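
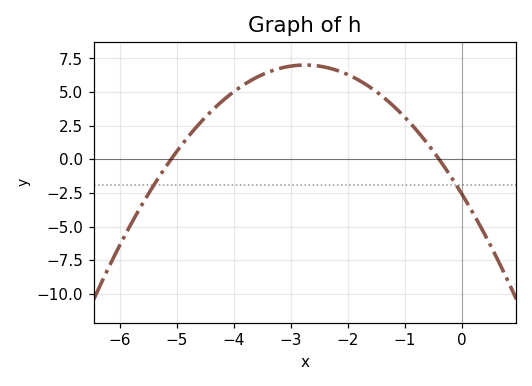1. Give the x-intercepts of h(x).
-5.1, -0.4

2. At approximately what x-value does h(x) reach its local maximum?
-2.8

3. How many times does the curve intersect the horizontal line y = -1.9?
2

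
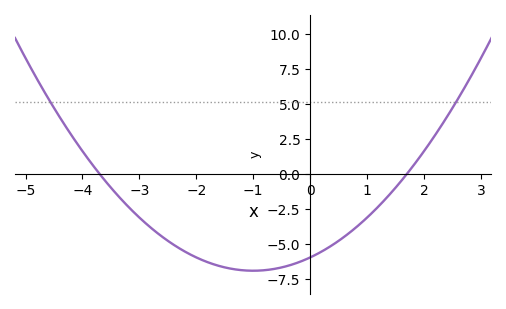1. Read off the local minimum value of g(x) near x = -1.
-7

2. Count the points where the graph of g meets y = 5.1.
2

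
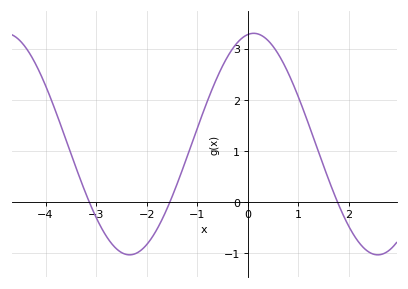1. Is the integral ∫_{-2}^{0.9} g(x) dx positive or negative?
positive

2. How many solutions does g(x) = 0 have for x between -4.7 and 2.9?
3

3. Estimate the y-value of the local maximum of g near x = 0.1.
3.3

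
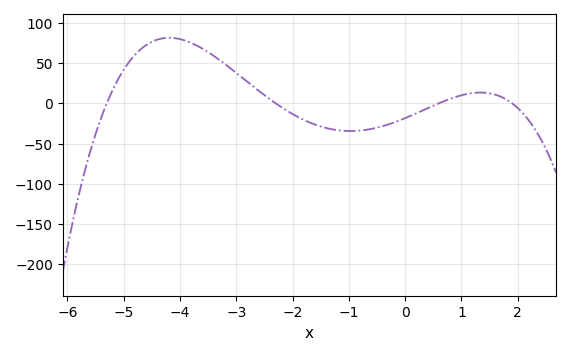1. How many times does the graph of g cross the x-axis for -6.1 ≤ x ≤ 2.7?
4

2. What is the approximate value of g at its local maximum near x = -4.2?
80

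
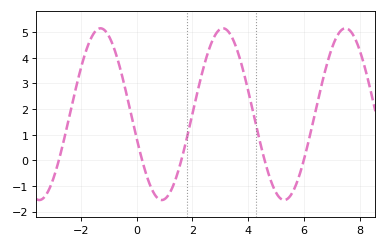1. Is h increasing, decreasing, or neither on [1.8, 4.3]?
neither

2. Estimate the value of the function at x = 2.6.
4.33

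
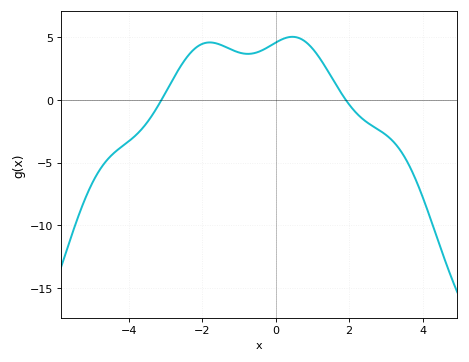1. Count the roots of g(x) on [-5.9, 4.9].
2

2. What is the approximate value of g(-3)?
0.5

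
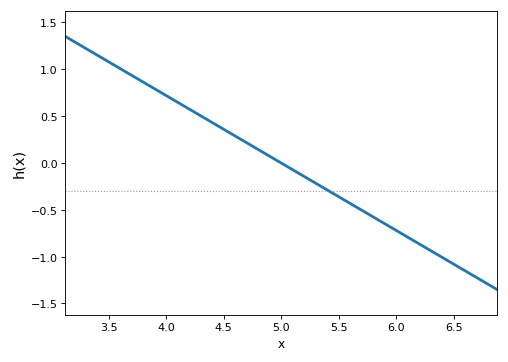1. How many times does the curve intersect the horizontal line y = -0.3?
1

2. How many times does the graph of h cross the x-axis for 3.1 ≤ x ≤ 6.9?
1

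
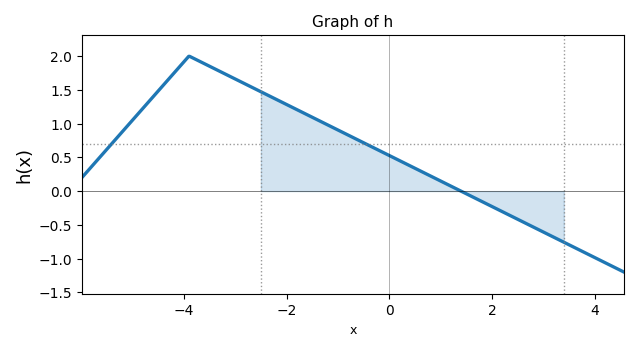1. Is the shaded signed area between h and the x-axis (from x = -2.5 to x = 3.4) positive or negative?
positive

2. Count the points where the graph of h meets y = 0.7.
2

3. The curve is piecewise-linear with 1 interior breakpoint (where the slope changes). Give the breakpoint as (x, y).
(-3.9, 2)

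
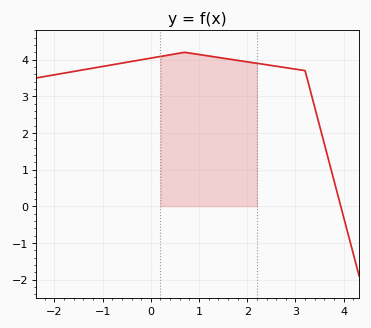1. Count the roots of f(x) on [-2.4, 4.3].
1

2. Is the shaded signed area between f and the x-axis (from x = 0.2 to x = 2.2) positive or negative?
positive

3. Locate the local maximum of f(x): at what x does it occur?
0.7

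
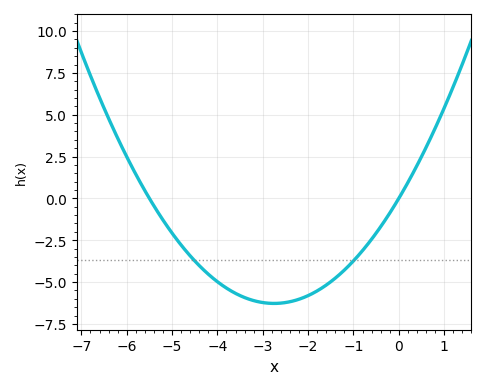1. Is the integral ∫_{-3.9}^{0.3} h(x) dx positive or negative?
negative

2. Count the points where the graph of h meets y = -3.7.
2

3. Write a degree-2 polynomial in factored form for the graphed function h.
y = 0.83(x + 5.5)(x - 0)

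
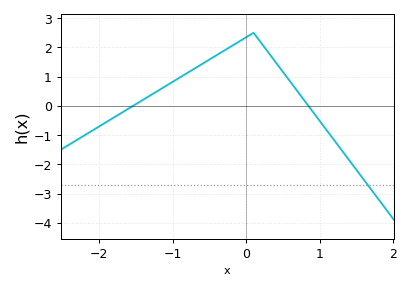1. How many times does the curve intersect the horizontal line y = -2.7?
1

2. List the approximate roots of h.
-1.54, 0.846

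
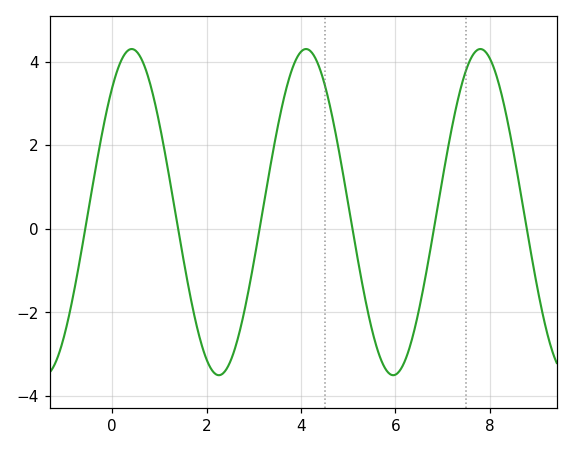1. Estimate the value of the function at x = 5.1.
0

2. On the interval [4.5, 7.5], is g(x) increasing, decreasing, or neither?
neither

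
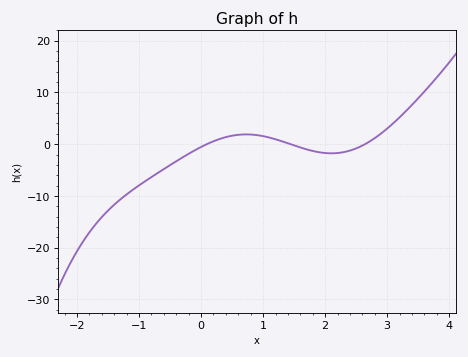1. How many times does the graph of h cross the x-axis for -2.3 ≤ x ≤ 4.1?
3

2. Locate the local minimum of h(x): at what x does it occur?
2.1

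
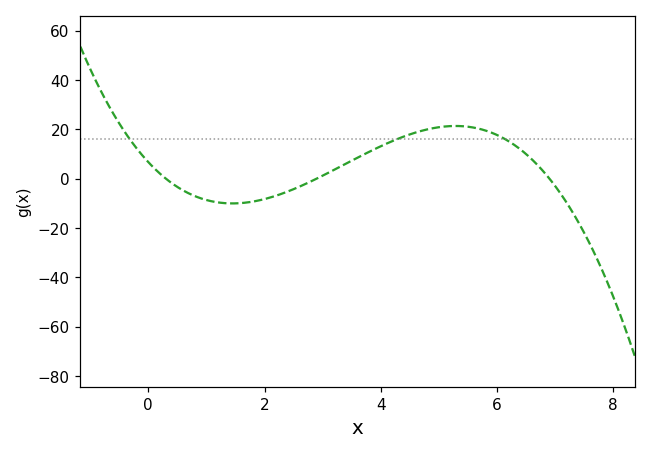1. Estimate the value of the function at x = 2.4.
-5.24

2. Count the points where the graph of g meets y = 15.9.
3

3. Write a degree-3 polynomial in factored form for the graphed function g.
y = -1.11(x - 0.3)(x - 2.9)(x - 6.9)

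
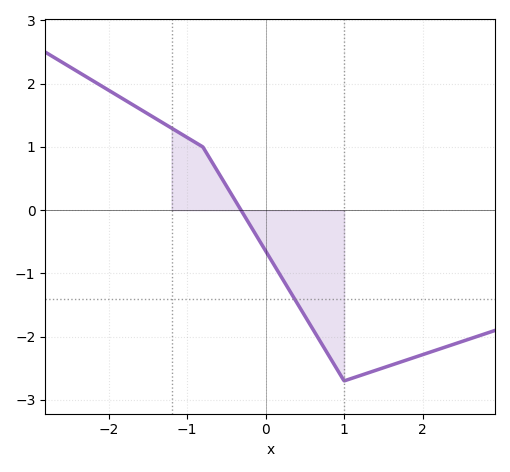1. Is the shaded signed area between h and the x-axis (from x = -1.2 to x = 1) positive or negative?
negative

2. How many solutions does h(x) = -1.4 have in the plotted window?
1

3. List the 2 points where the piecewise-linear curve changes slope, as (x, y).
(-0.8, 1); (1, -2.7)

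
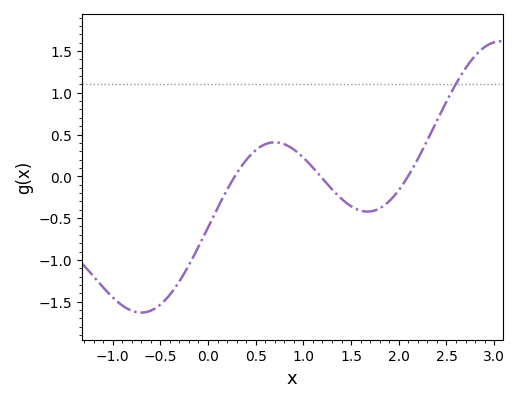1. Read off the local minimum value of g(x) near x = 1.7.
-0.4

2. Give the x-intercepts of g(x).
0.3, 1.2, 2.1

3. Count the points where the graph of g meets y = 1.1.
1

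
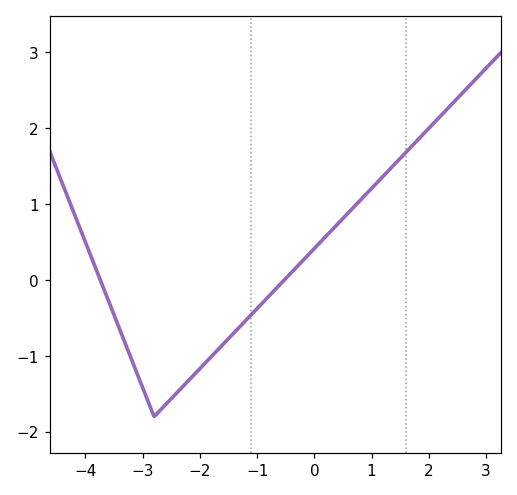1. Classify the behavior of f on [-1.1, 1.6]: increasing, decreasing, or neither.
increasing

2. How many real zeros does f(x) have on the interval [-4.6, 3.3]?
2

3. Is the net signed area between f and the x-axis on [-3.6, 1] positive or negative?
negative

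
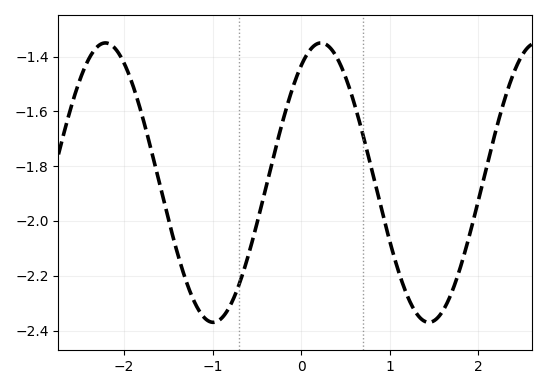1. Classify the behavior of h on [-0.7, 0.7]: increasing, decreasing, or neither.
neither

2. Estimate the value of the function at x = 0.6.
-1.57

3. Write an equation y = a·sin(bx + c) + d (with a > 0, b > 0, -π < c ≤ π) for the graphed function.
y = 0.51sin(2.58x + 0.99) - 1.86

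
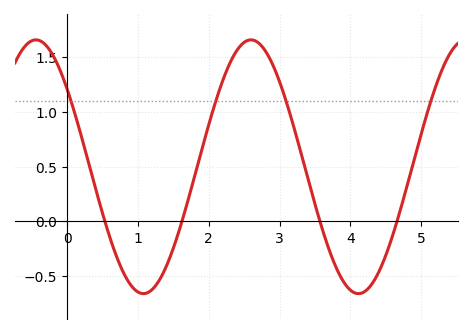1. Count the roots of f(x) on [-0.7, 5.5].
4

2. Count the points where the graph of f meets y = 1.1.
4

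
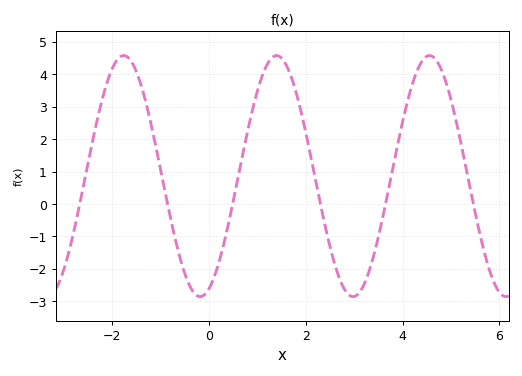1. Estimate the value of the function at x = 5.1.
2.59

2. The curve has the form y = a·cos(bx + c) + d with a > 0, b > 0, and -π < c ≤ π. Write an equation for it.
y = 3.72cos(1.99x - 2.78) + 0.86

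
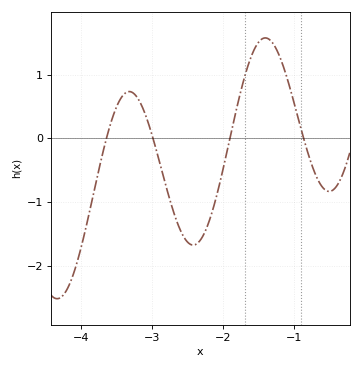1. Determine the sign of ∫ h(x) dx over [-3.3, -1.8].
negative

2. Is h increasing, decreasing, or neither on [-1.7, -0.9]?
neither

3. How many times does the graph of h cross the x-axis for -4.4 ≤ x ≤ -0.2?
4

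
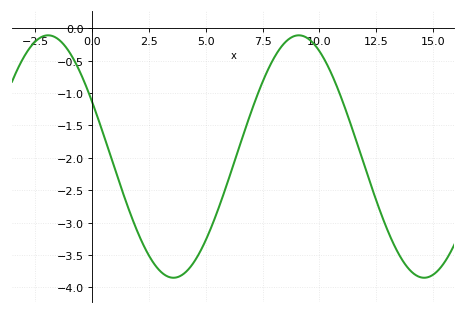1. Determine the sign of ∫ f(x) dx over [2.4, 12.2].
negative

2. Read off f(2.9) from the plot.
-3.71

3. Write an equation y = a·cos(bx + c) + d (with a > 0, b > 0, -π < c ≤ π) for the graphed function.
y = 1.87cos(0.57x + 1.1) - 1.98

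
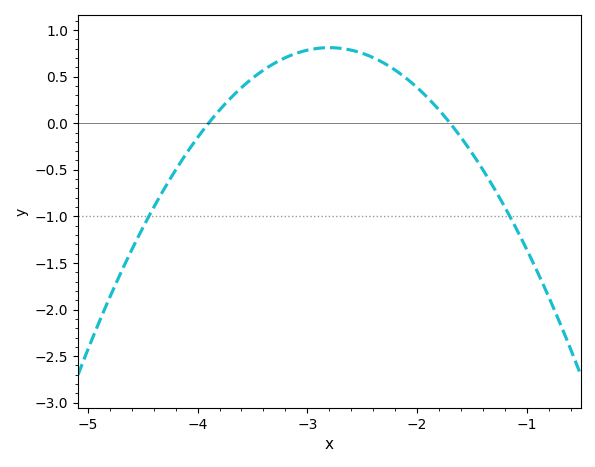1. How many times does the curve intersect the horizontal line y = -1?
2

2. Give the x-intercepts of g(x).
-3.9, -1.7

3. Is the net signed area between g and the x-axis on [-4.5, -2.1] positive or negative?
positive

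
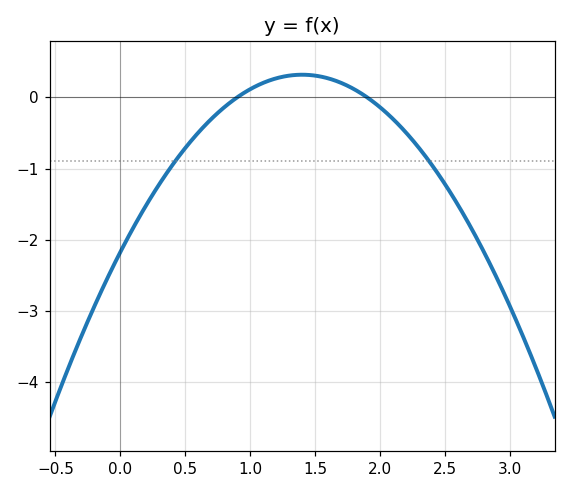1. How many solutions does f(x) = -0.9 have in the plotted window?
2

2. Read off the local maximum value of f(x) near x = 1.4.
0.317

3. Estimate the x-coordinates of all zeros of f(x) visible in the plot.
0.9, 1.9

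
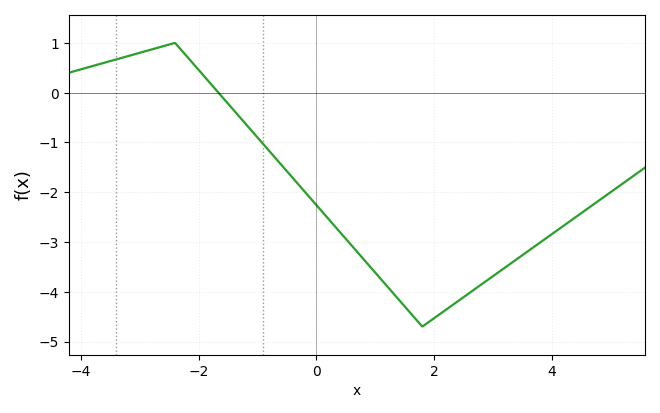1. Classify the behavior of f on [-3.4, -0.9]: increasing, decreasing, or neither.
neither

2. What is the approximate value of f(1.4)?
-4.2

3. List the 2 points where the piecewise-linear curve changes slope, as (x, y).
(-2.4, 1); (1.8, -4.7)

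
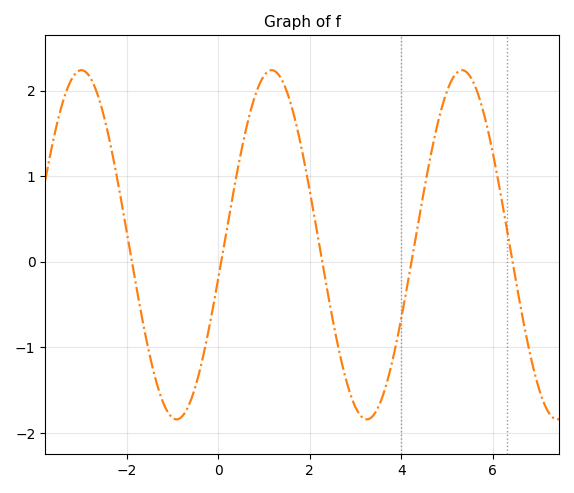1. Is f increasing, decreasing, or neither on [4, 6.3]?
neither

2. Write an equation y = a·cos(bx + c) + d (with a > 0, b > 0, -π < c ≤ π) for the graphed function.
y = 2.04cos(1.5x - 1.8) + 0.2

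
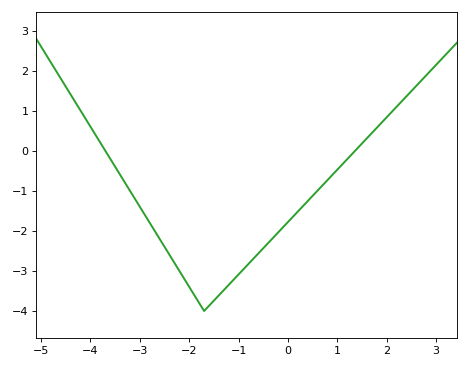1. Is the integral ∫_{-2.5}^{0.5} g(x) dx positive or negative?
negative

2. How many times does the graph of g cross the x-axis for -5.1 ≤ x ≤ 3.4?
2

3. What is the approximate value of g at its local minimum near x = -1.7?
-4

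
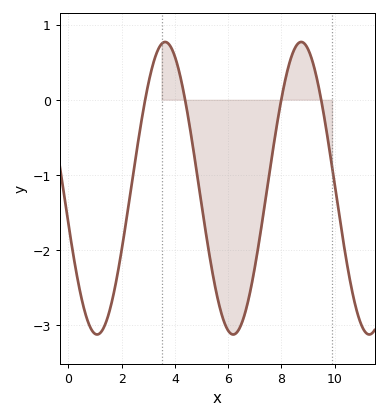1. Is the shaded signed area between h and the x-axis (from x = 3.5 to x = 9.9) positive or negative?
negative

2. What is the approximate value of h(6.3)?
-3.1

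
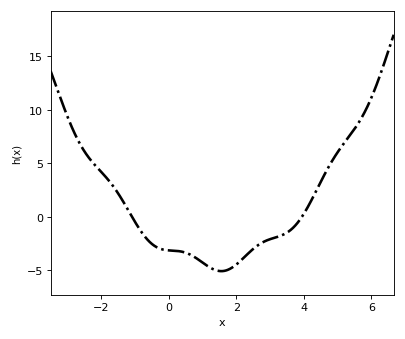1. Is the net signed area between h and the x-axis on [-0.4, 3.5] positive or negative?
negative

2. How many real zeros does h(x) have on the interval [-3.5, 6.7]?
2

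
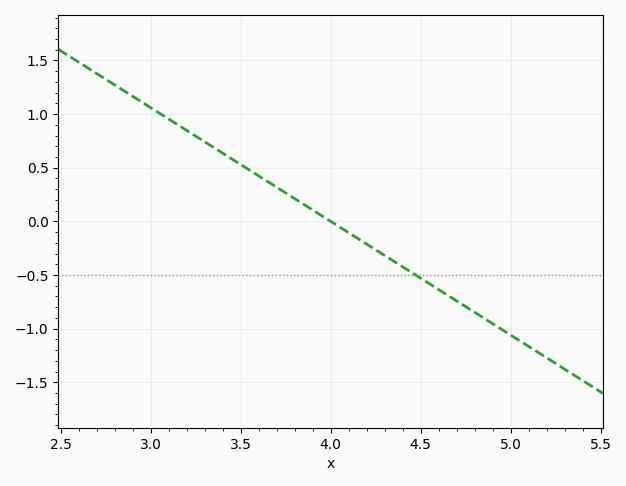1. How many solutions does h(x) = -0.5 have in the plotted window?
1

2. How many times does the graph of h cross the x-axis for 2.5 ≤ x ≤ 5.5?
1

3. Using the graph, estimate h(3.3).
0.75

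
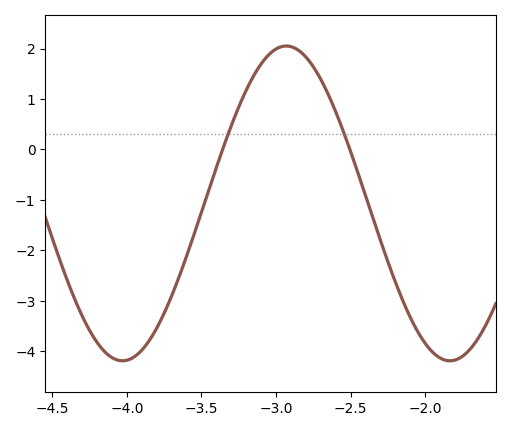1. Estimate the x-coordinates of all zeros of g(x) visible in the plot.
-3.35, -2.5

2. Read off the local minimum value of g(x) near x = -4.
-4.2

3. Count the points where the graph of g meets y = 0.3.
2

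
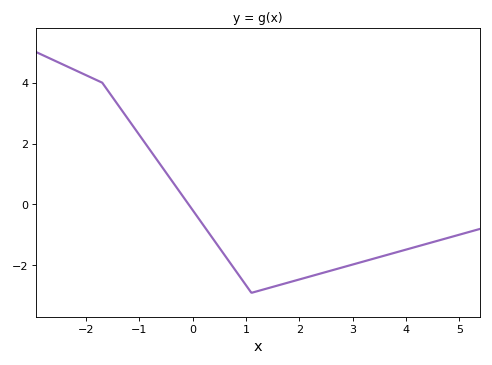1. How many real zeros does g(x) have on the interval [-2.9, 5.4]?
1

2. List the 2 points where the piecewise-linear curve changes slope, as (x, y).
(-1.7, 4); (1.1, -2.9)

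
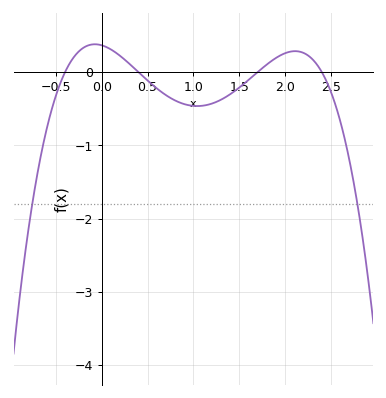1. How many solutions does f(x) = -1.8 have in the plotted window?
2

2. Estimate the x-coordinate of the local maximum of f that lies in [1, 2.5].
2.11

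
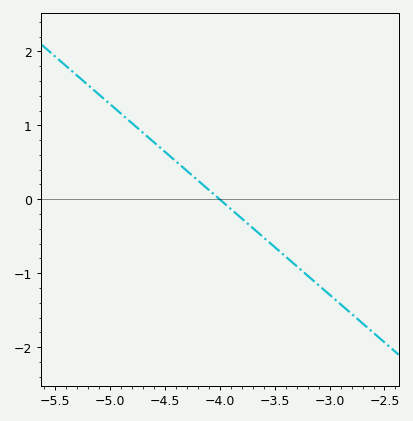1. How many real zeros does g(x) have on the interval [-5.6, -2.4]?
1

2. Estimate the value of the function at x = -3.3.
-0.9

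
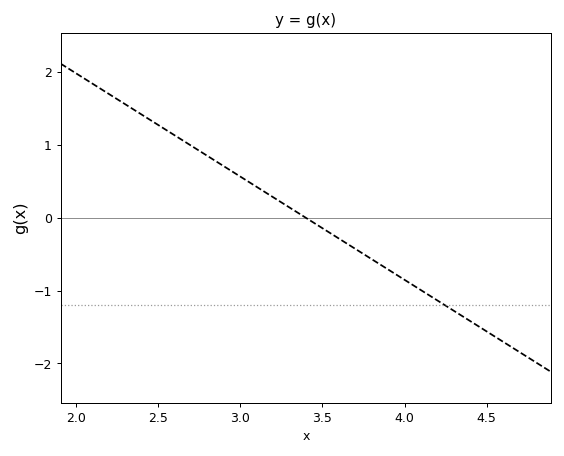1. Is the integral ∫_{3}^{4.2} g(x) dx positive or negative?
negative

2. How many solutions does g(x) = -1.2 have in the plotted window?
1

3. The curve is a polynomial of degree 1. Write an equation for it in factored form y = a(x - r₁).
y = -1.42(x - 3.4)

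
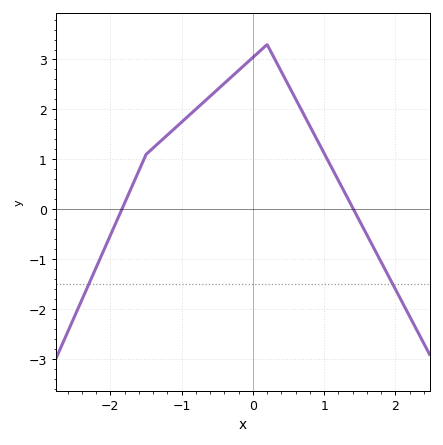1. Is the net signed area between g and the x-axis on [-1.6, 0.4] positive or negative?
positive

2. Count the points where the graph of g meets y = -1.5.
2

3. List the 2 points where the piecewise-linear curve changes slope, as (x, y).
(-1.5, 1.1); (0.2, 3.3)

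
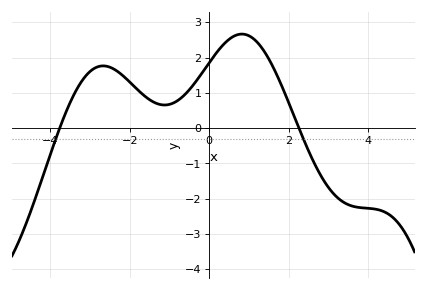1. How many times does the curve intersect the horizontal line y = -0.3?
2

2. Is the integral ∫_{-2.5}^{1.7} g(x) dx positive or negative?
positive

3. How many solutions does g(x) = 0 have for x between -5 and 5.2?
2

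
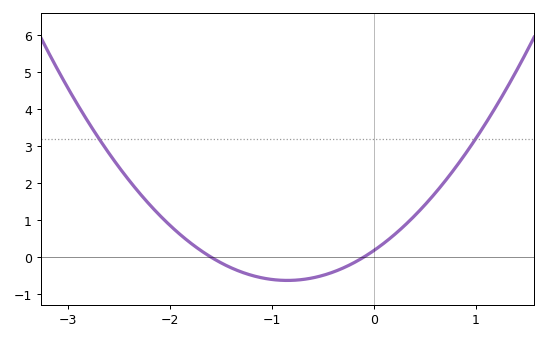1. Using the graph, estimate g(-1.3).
-0.403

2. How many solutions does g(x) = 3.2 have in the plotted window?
2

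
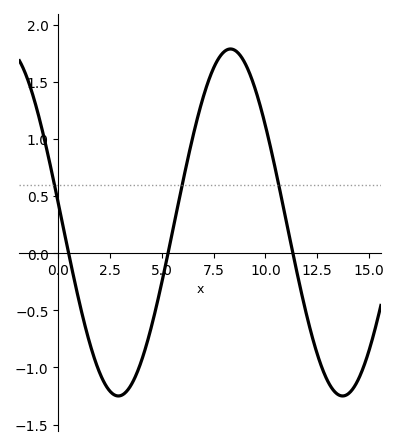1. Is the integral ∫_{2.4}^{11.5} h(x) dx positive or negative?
positive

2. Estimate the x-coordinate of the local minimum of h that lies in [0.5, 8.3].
2.89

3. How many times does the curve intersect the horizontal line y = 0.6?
3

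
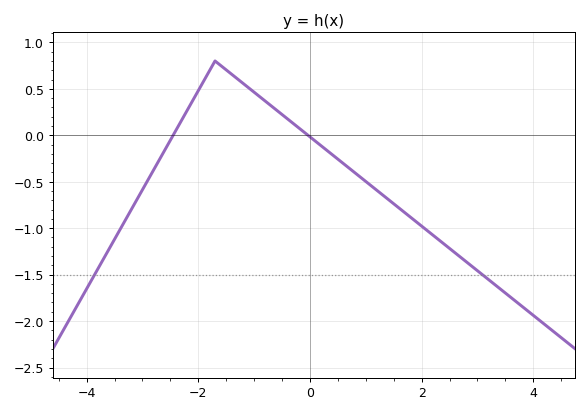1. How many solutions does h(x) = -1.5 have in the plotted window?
2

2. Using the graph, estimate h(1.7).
-0.833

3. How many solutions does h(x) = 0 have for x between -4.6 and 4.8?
2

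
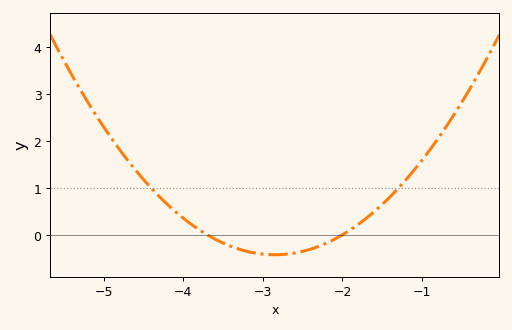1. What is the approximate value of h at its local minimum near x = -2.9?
-0.426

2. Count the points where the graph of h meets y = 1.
2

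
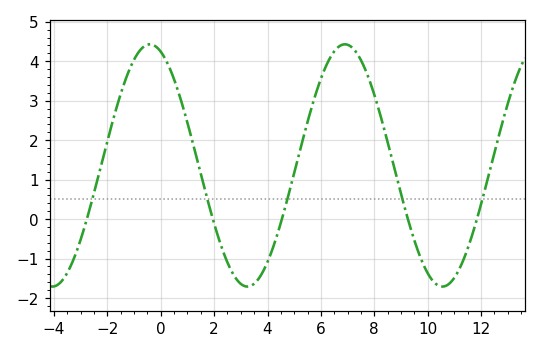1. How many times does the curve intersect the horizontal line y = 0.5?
5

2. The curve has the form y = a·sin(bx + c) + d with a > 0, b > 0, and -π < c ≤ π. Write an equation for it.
y = 3.07sin(0.86x + 1.9) + 1.36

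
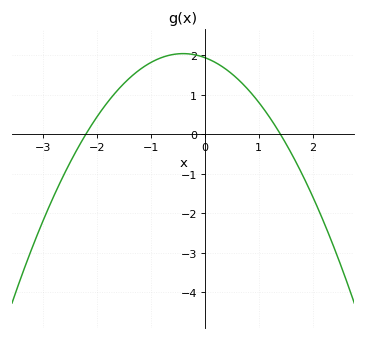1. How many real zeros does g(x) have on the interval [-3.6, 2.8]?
2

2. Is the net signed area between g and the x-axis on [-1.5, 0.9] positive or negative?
positive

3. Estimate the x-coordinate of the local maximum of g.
-0.4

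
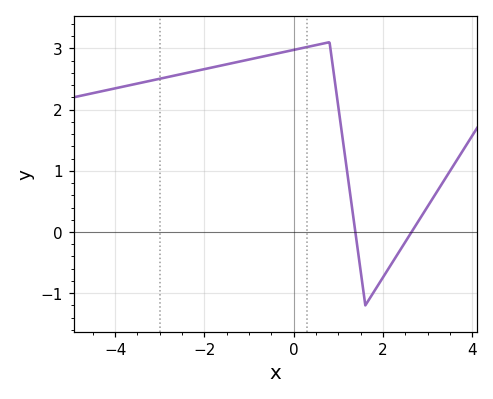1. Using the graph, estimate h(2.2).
-0.505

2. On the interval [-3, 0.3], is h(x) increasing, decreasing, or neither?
increasing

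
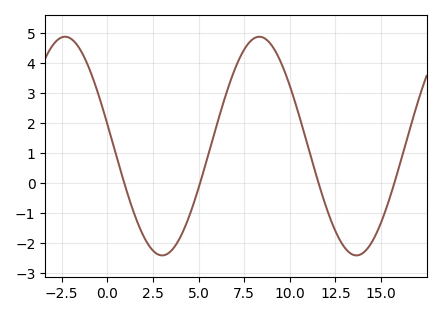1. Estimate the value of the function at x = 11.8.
-0.436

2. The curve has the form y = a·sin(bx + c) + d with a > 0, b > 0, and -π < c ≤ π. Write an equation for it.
y = 3.65sin(0.59x + 2.94) + 1.24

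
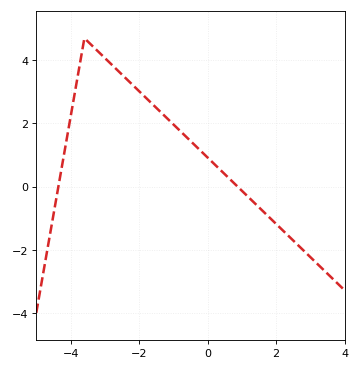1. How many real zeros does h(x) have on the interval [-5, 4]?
2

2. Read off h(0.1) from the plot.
0.813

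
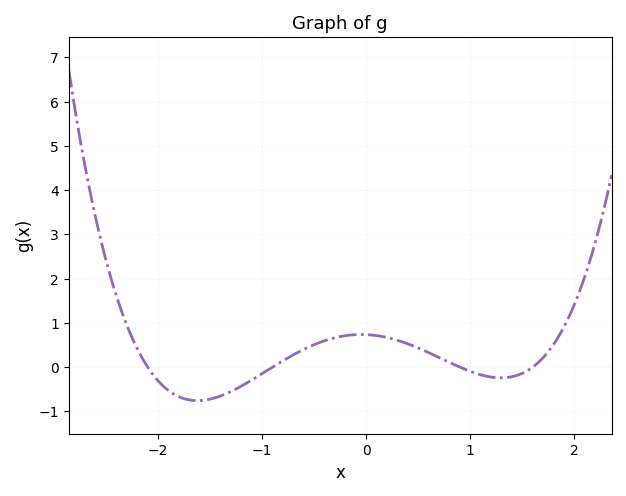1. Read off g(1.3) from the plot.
-0.2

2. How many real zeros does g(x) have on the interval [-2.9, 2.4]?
4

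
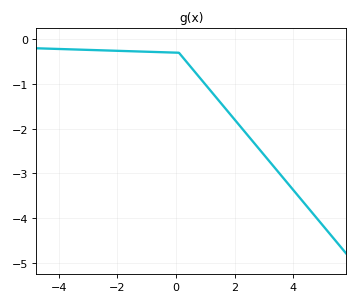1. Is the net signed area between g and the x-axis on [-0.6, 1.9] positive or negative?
negative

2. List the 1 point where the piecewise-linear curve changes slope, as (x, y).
(0.1, -0.3)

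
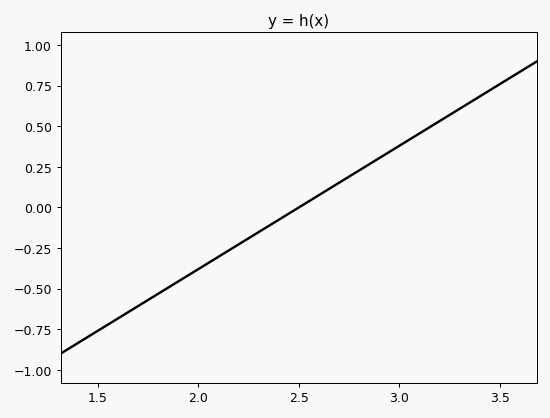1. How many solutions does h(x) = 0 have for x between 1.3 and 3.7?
1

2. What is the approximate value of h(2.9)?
0.3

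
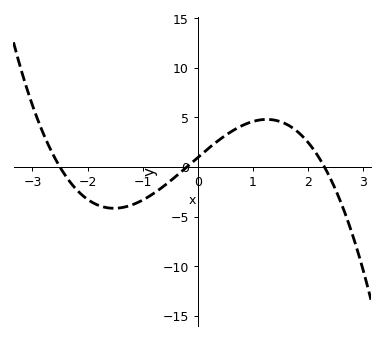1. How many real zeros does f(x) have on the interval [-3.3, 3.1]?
3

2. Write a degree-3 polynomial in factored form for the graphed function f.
y = -0.84(x + 2.5)(x + 0.2)(x - 2.3)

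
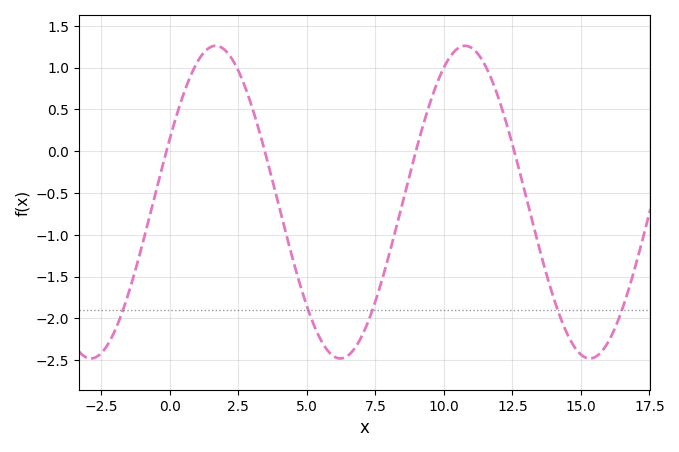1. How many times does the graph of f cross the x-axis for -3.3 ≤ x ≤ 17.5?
4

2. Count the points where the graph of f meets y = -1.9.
5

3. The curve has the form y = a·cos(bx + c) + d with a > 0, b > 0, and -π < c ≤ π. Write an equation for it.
y = 1.87cos(0.69x - 1.1) - 0.61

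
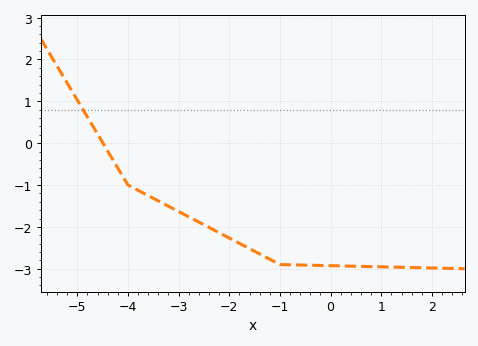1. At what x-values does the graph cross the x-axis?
-4.4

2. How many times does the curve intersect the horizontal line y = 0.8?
1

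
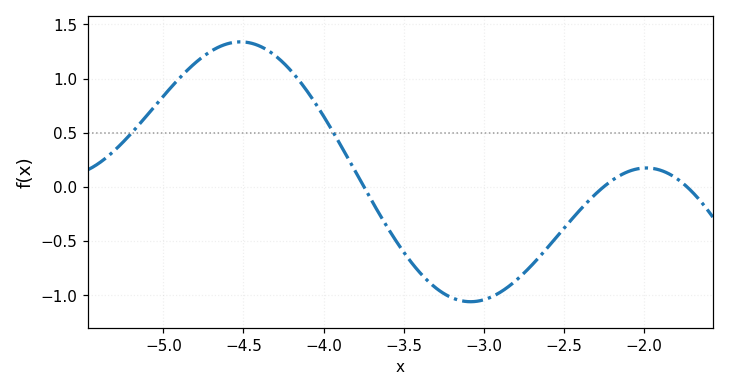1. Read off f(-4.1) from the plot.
0.878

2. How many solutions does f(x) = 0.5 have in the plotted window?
2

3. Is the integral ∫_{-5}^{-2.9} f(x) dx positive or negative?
positive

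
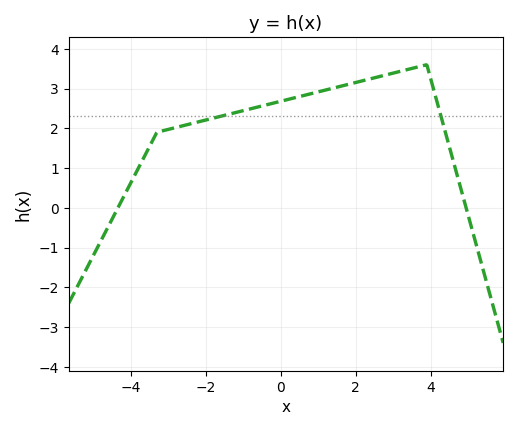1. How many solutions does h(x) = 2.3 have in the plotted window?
2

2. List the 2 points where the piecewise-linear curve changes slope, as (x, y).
(-3.3, 1.9); (3.9, 3.6)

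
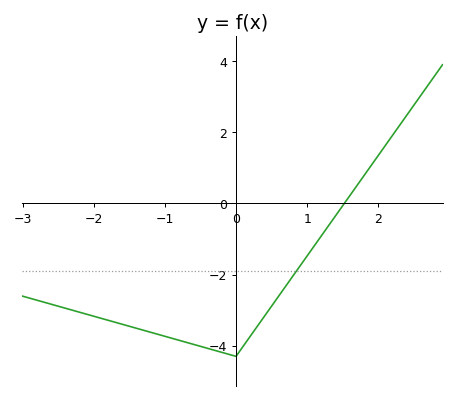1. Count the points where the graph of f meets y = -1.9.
1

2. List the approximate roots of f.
1.52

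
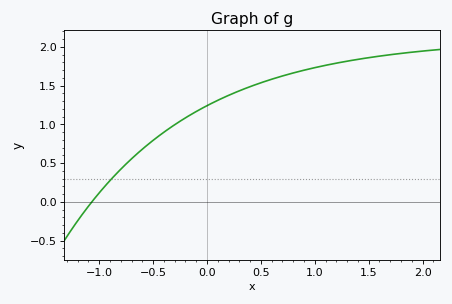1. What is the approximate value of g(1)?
1.75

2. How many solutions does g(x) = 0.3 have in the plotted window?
1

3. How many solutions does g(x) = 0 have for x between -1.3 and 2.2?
1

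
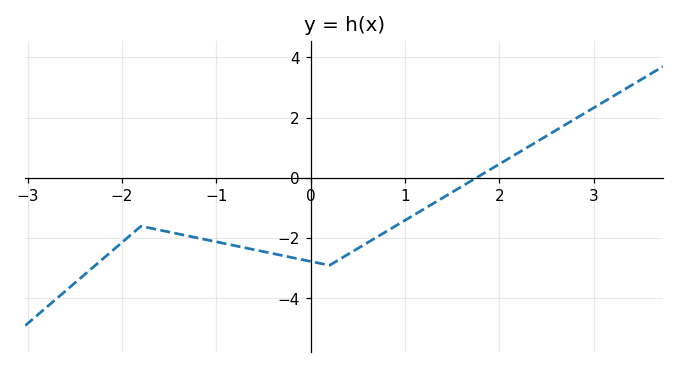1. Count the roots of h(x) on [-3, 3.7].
1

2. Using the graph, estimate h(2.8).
1.95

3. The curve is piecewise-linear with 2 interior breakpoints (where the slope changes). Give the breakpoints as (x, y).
(-1.8, -1.6); (0.2, -2.9)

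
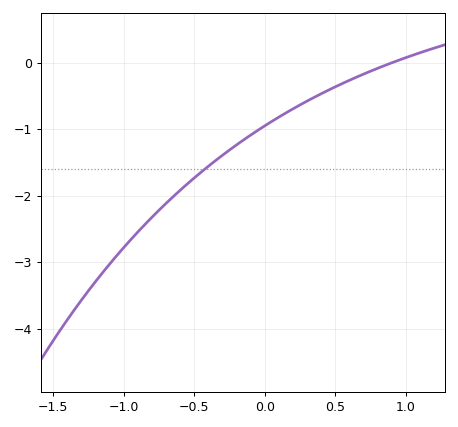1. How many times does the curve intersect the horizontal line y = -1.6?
1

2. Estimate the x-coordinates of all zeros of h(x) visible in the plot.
0.903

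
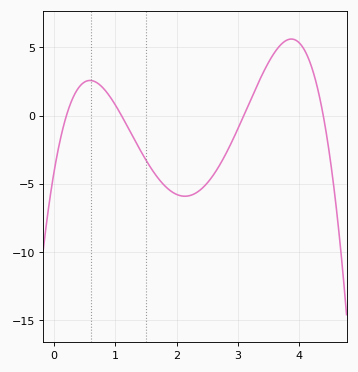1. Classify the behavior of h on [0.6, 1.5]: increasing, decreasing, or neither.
decreasing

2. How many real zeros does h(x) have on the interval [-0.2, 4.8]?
4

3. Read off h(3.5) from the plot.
3.85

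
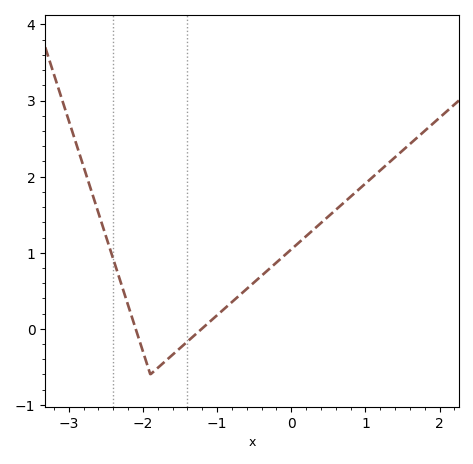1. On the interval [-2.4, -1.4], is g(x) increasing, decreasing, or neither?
neither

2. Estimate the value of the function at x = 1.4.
2.3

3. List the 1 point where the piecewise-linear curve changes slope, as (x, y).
(-1.9, -0.6)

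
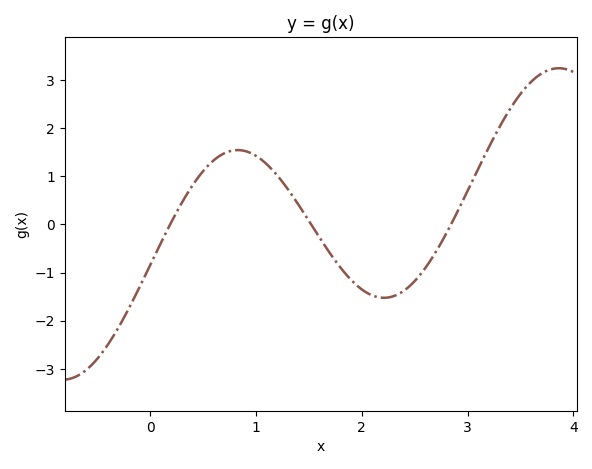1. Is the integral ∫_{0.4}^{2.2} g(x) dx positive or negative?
positive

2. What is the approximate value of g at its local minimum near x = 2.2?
-1.5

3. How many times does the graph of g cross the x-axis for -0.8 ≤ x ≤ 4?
3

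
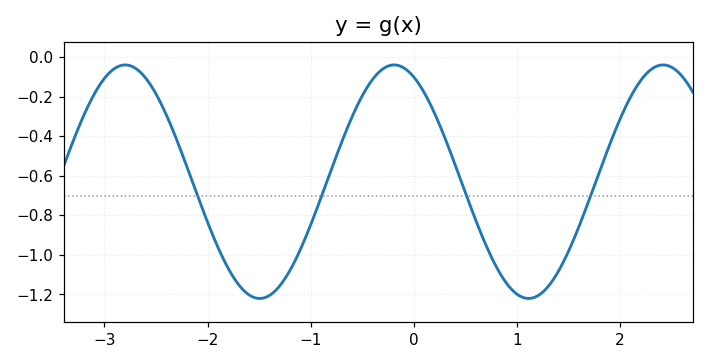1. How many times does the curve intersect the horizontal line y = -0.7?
4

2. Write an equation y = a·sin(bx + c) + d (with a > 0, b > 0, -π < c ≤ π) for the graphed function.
y = 0.59sin(2.4x + 2) - 0.63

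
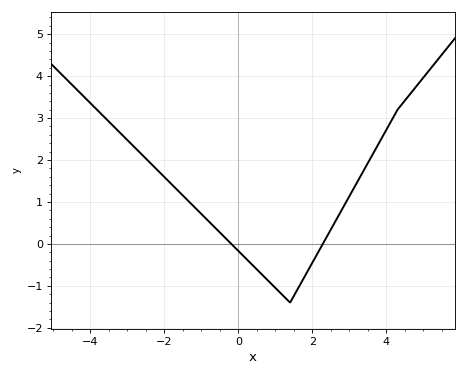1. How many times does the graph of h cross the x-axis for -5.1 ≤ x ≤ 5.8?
2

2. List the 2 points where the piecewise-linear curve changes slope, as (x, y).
(1.4, -1.4); (4.3, 3.2)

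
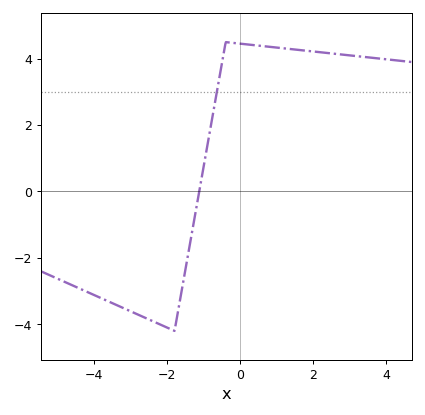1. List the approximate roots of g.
-1.12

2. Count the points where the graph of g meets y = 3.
1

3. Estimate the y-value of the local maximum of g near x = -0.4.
4.5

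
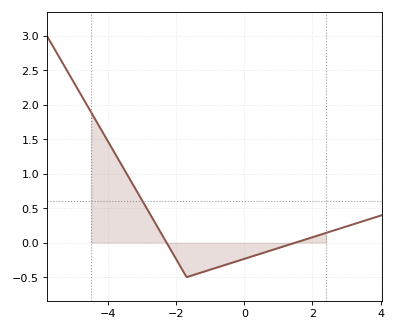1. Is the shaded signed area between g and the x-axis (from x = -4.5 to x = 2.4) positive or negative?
positive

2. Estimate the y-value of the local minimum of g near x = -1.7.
-0.5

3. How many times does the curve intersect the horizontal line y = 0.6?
1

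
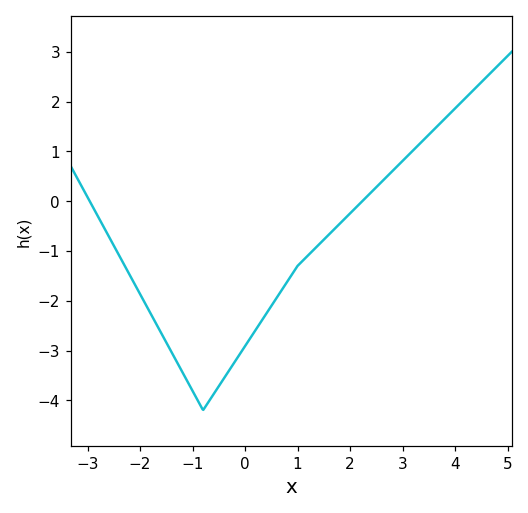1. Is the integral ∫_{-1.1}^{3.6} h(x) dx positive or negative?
negative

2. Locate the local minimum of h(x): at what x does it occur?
-0.8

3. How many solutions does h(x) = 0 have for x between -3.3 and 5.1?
2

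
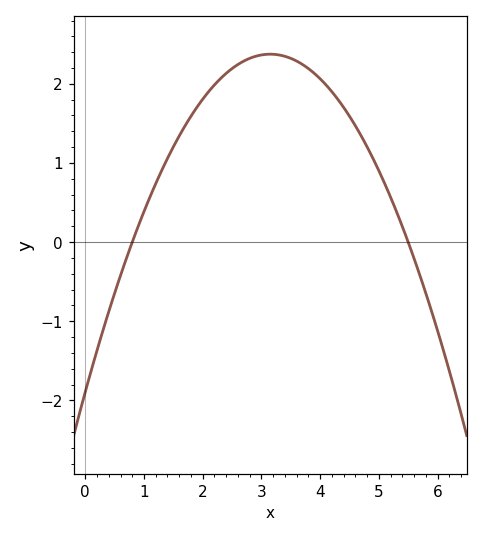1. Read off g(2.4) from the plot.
2.13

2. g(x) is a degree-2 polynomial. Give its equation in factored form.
y = -0.43(x - 0.8)(x - 5.5)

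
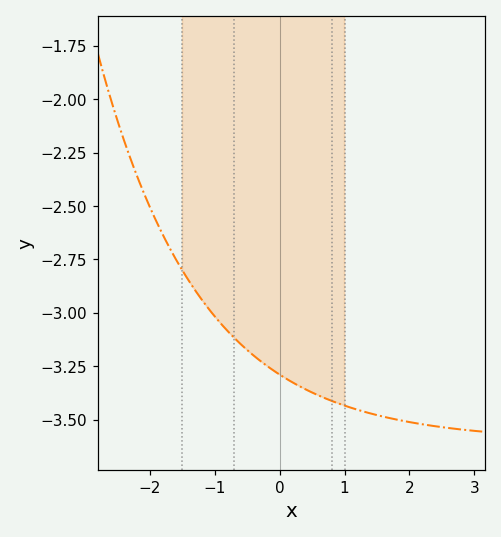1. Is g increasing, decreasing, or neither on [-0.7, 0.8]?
decreasing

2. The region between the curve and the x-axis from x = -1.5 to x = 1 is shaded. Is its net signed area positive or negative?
negative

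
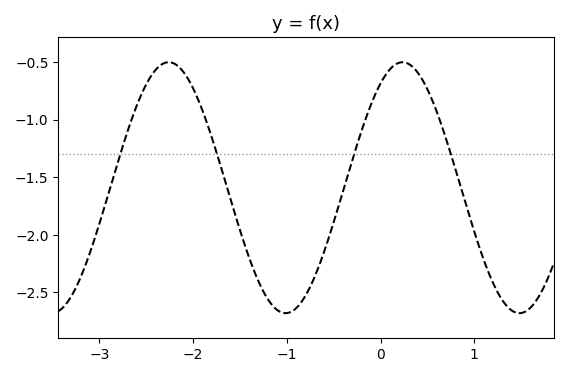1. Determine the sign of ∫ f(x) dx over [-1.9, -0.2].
negative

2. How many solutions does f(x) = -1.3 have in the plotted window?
4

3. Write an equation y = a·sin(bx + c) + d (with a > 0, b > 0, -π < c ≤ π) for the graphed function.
y = 1.09sin(2.52x + 0.982) - 1.59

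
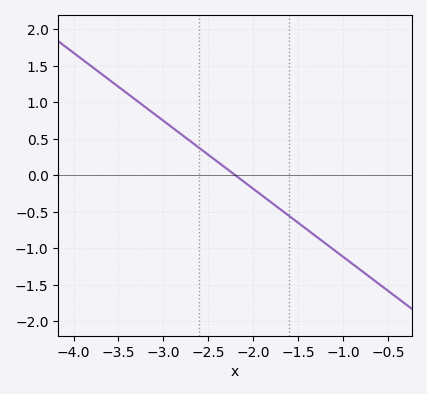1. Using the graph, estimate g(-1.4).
-0.744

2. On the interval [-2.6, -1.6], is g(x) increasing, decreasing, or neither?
decreasing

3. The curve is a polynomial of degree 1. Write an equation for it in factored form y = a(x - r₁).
y = -0.93(x + 2.2)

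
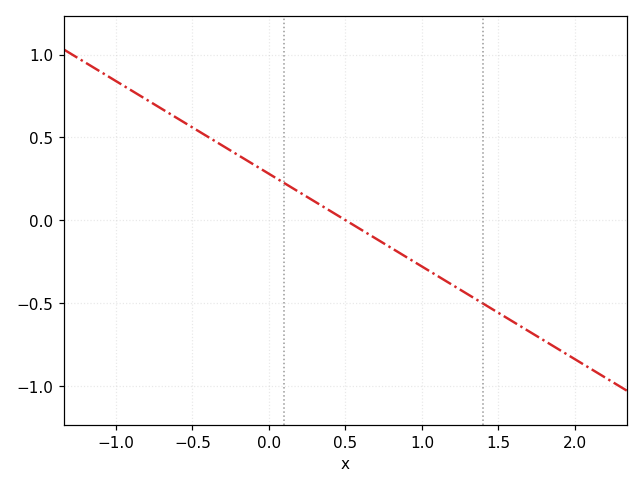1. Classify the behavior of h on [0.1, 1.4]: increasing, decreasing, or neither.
decreasing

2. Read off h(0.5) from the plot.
0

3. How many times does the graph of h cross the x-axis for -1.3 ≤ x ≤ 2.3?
1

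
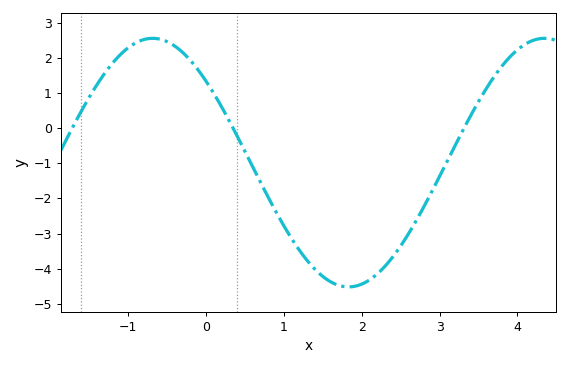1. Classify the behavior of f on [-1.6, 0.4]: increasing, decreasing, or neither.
neither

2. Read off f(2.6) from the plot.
-3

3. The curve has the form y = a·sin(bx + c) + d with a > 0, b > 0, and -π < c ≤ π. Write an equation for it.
y = 3.54sin(1.2x + 2.4) - 0.98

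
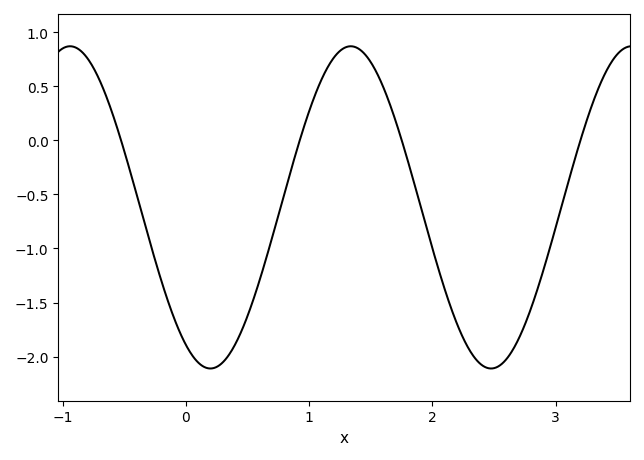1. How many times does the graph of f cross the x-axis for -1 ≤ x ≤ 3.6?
4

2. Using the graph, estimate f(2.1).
-1.38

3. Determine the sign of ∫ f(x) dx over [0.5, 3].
negative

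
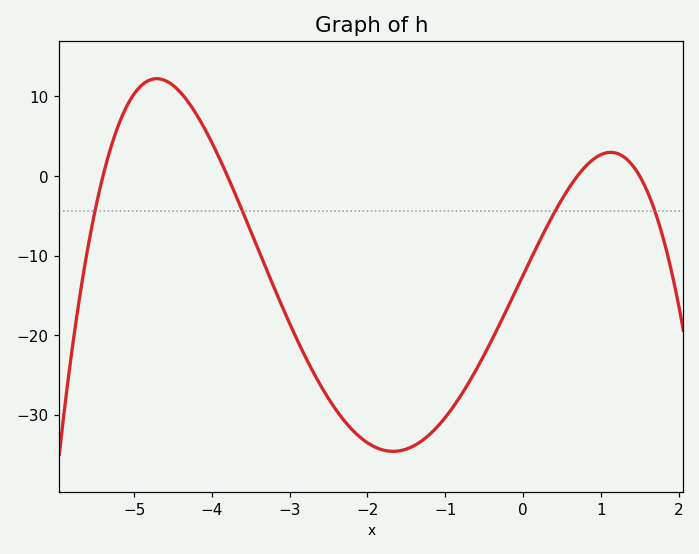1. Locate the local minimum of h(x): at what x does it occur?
-1.67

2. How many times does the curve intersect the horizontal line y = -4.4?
4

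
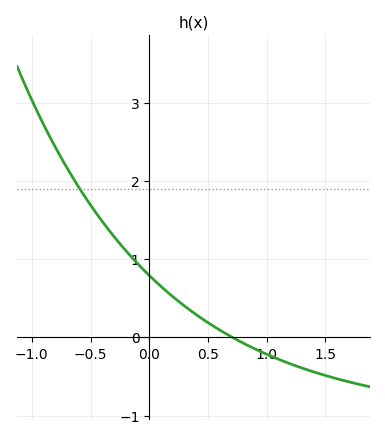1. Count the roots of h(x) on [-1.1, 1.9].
1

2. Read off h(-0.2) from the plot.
1.1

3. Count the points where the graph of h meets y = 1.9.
1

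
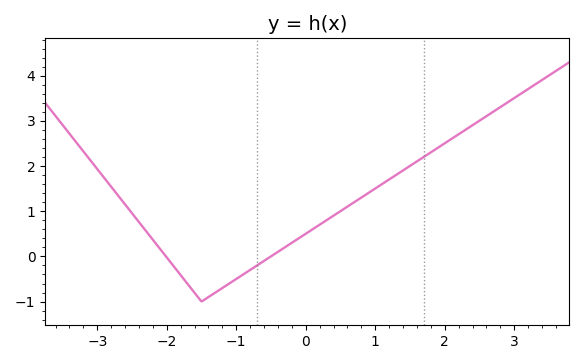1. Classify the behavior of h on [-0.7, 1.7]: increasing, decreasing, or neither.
increasing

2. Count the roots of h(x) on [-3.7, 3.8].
2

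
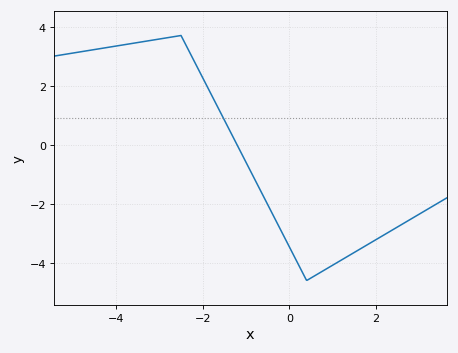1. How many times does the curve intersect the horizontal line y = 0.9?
1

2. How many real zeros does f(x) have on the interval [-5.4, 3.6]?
1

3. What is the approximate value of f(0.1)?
-3.8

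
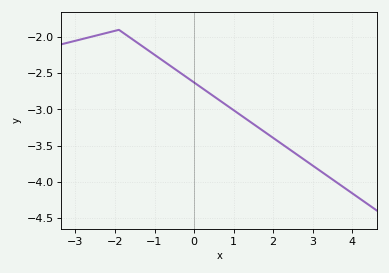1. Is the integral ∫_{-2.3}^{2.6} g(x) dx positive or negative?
negative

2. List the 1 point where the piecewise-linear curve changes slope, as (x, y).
(-1.9, -1.9)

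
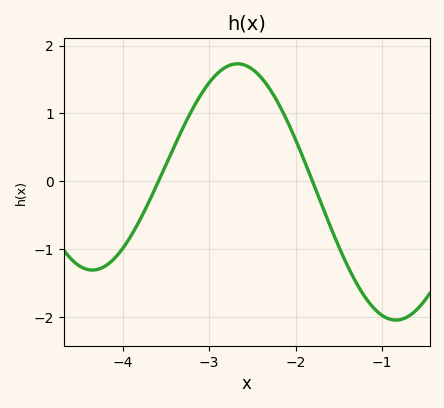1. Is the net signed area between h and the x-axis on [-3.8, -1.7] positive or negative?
positive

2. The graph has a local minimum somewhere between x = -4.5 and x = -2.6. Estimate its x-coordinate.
-4.35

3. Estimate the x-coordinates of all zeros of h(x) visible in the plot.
-3.59, -1.8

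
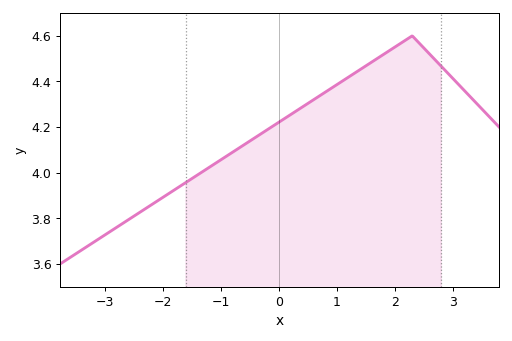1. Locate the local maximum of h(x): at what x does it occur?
2.3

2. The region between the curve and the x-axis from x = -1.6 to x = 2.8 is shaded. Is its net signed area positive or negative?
positive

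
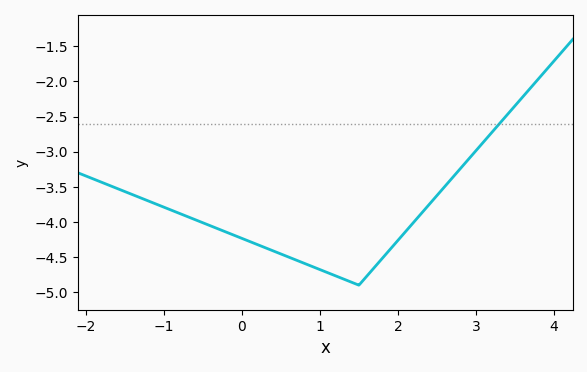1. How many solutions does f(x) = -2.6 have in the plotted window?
1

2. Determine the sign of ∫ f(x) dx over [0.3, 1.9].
negative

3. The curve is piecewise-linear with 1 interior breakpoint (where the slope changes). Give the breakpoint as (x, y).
(1.5, -4.9)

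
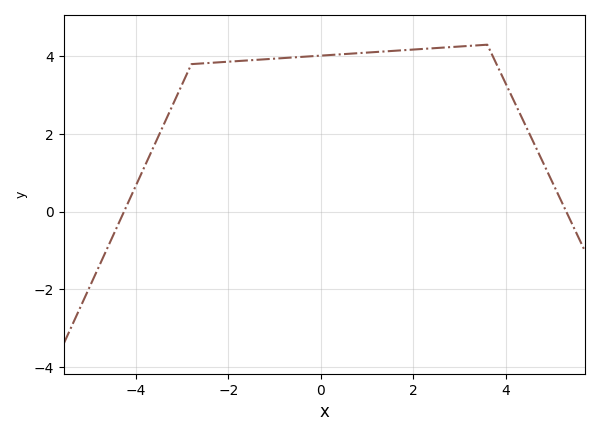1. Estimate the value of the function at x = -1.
4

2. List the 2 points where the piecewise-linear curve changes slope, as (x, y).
(-2.8, 3.8); (3.6, 4.3)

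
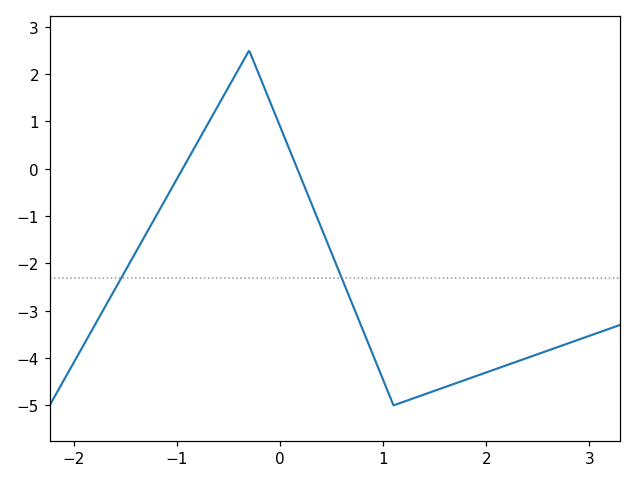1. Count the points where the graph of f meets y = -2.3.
2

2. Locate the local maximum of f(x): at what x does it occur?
-0.301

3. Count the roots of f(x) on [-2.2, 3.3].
2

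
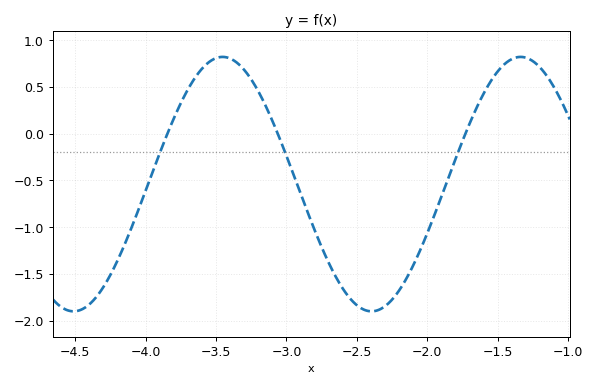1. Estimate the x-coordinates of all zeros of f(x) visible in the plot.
-3.85, -3.05, -1.75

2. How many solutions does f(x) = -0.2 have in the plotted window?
3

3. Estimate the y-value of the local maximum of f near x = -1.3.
0.8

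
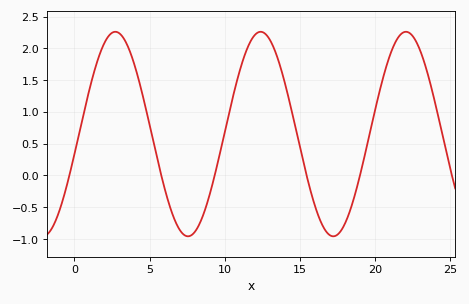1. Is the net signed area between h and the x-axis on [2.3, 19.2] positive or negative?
positive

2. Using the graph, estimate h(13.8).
1.65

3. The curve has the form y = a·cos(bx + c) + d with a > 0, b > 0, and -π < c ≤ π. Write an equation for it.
y = 1.61cos(0.65x - 1.8) + 0.65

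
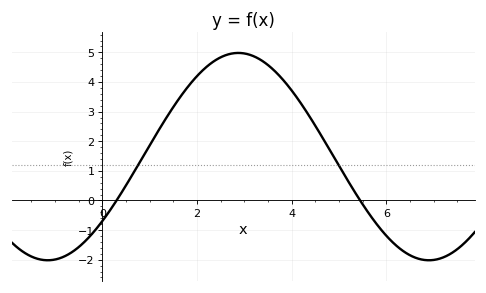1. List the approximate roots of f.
0.4, 5.4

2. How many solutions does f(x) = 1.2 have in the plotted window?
2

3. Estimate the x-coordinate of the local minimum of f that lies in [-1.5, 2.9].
-1.2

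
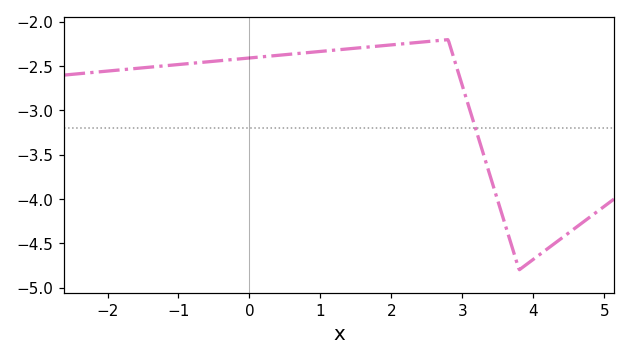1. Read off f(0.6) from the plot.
-2.35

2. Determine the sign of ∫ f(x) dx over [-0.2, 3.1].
negative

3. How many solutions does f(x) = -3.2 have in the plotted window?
1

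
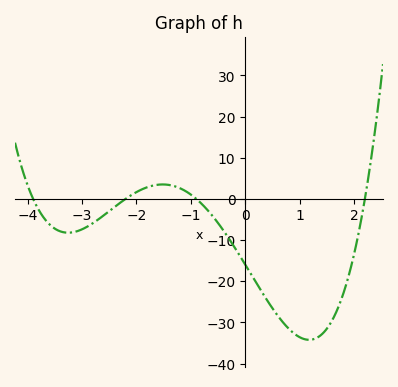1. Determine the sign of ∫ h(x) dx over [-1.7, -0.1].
negative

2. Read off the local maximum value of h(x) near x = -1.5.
3.51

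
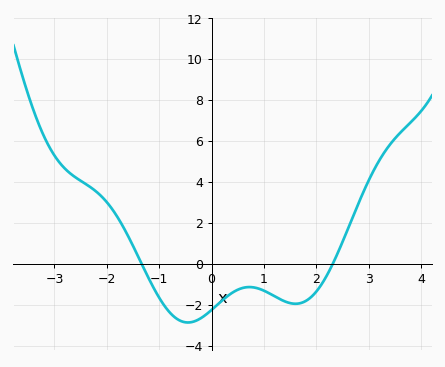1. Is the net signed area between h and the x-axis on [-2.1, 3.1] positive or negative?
negative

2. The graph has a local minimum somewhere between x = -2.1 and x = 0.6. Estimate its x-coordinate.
-0.4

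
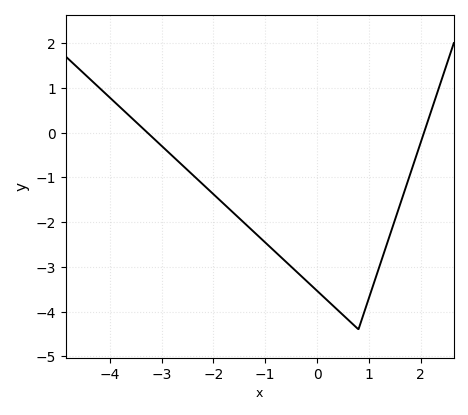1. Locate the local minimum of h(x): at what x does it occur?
0.797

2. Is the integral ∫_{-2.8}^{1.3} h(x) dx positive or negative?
negative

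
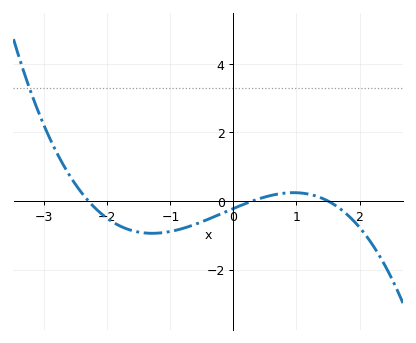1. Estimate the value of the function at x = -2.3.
0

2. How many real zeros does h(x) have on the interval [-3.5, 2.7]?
3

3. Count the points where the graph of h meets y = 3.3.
1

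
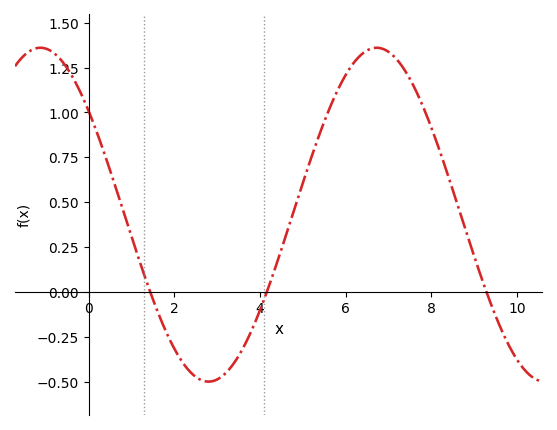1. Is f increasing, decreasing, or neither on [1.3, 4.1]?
neither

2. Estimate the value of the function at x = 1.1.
0.235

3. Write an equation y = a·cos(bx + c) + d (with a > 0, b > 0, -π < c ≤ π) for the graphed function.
y = 0.93cos(0.8x + 0.902) + 0.43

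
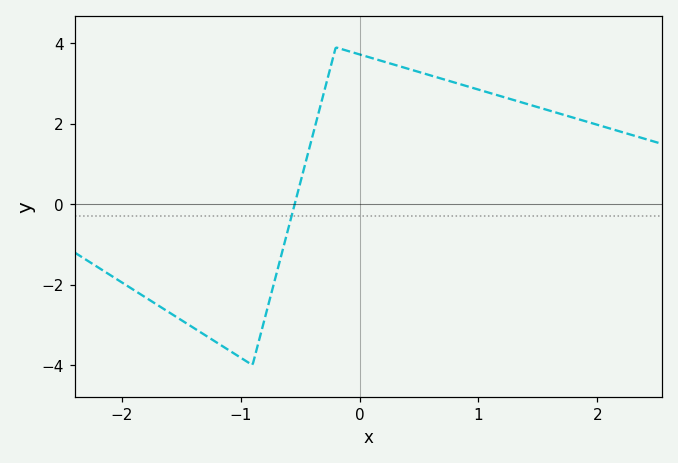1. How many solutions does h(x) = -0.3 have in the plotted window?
1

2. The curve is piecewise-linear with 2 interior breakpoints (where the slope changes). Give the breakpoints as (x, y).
(-0.9, -4); (-0.2, 3.9)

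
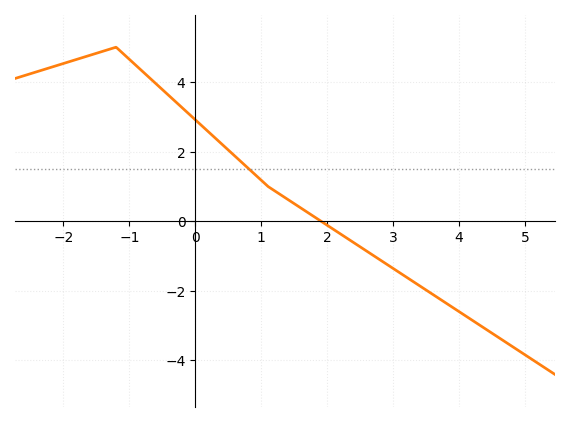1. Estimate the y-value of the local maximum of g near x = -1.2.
5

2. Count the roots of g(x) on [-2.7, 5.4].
1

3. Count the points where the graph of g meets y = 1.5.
1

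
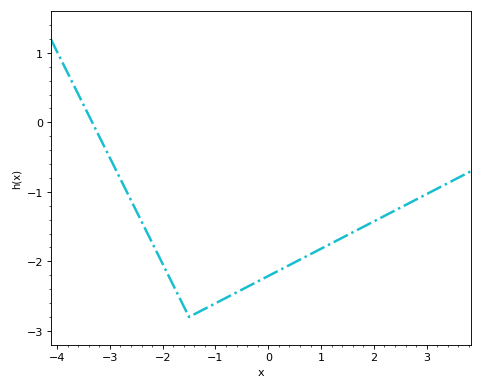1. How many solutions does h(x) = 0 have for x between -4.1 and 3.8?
1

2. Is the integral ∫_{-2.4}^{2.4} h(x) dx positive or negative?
negative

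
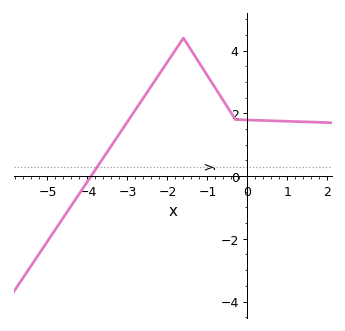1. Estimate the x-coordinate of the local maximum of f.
-1.6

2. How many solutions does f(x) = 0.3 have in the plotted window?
1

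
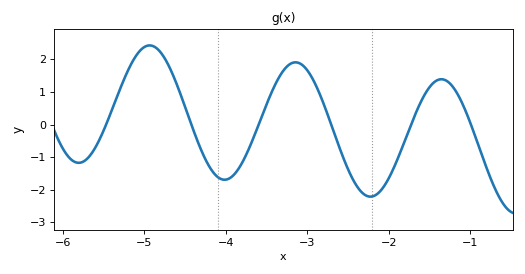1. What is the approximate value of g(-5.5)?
-0.2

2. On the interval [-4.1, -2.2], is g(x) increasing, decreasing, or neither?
neither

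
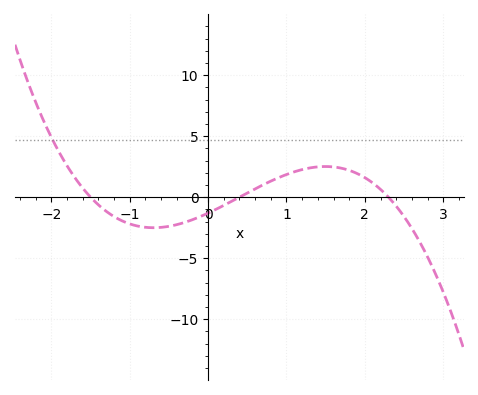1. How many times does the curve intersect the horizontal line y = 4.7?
1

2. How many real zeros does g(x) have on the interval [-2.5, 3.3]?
3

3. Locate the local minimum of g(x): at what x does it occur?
-0.7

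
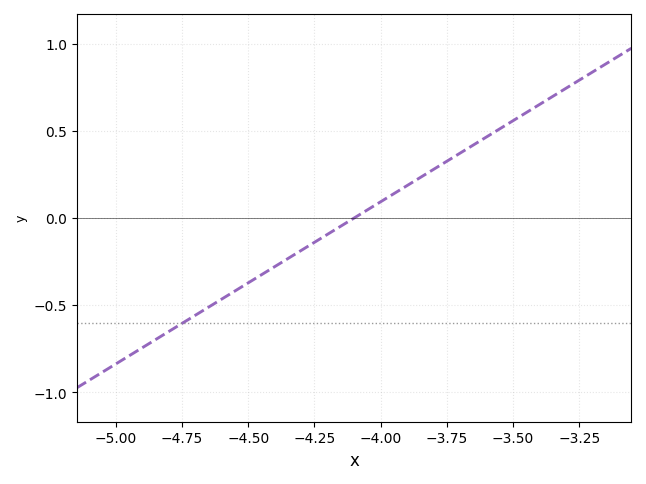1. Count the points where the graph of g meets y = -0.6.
1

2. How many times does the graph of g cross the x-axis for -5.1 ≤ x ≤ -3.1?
1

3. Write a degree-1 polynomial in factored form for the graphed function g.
y = 0.93(x + 4.1)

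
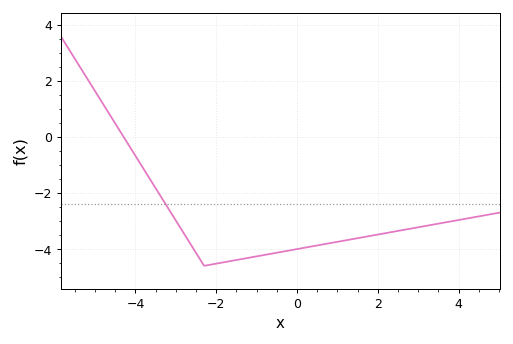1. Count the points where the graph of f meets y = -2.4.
1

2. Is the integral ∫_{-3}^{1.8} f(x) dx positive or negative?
negative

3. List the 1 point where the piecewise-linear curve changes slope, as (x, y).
(-2.3, -4.6)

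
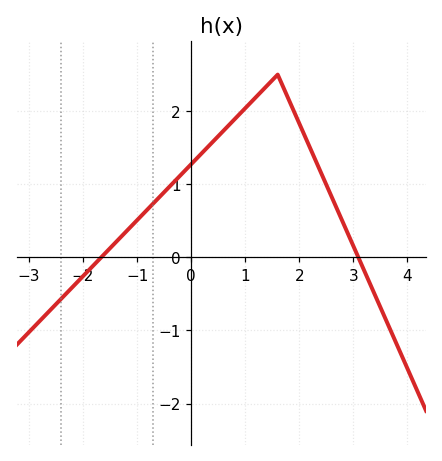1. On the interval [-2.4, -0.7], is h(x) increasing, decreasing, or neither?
increasing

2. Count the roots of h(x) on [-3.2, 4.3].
2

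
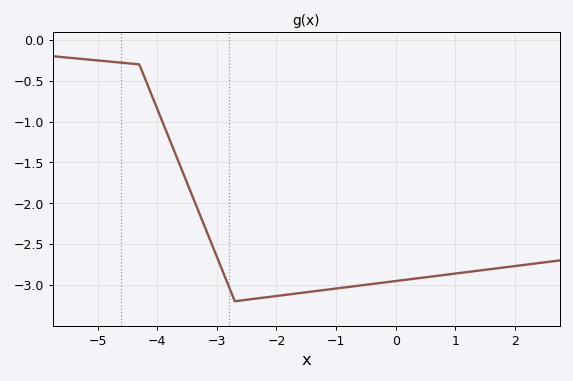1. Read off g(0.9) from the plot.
-2.87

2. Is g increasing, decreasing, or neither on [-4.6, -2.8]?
decreasing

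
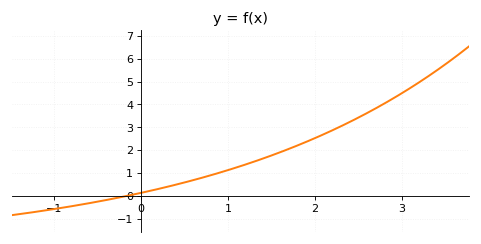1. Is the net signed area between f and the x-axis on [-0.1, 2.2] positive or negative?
positive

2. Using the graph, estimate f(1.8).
2.21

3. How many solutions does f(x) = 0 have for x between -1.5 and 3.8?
1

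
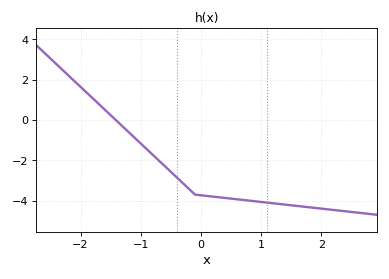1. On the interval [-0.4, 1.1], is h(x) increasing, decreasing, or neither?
decreasing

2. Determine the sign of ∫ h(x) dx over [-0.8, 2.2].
negative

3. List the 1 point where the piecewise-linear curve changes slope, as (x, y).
(-0.1, -3.7)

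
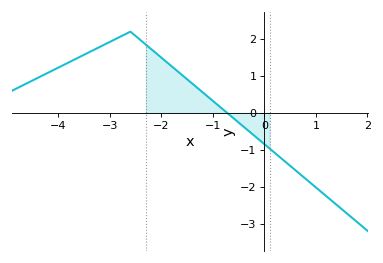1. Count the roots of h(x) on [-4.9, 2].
1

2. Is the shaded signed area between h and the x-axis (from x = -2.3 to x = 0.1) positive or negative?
positive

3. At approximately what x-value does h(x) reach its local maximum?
-2.6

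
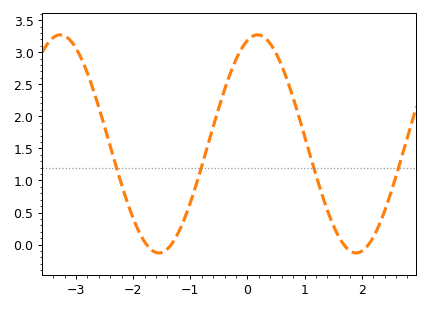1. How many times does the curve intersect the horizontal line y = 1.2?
4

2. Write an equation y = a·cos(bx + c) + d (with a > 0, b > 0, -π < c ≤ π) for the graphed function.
y = 1.7cos(1.8x - 0.32) + 1.57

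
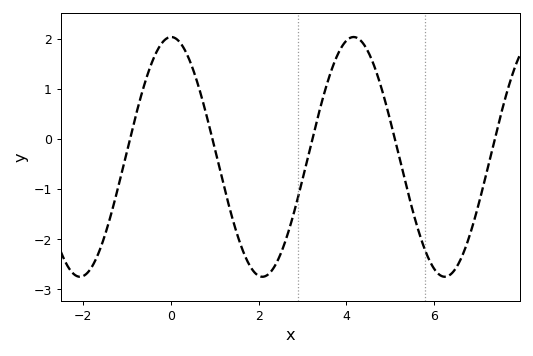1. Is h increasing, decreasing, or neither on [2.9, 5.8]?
neither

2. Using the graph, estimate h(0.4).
1.62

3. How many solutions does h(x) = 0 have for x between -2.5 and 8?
5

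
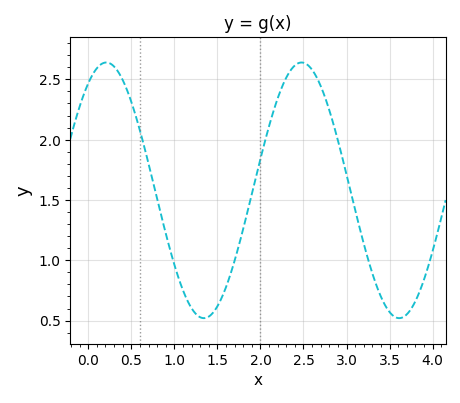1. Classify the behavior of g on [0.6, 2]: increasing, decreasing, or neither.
neither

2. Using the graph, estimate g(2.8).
2.25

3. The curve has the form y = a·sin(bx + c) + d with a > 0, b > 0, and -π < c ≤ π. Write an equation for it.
y = 1.06sin(2.8x + 0.99) + 1.58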